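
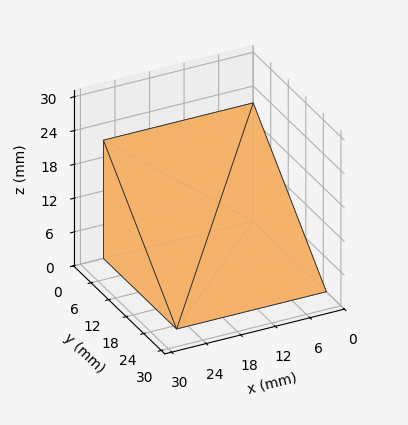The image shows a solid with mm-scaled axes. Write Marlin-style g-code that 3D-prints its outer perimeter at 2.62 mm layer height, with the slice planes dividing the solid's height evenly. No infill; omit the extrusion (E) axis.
Reading the render: the shape is a wedge (ramp): 26 × 25 mm base, rising to 21 mm along the y=0 edge and sloping linearly to z=0 at y=25 (dimensions read to the nearest mm from the axis ticks). For the g-code, the solid's height is divided into equal slices at the stated Δz and each level perimeter traced with G1 moves after a G0 lift.

; perimeter-only toolpath
G21 ; units = mm
G90 ; absolute positioning
G28 ; home
; layer 1
G0 Z2.62
G0 X0.00 Y0.00
G1 X26.00 Y0.00
G1 X26.00 Y21.88
G1 X0.00 Y21.88
G1 X0.00 Y0.00
; layer 2
G0 Z5.25
G0 X0.00 Y0.00
G1 X26.00 Y0.00
G1 X26.00 Y18.75
G1 X0.00 Y18.75
G1 X0.00 Y0.00
; layer 3
G0 Z7.88
G0 X0.00 Y0.00
G1 X26.00 Y0.00
G1 X26.00 Y15.62
G1 X0.00 Y15.62
G1 X0.00 Y0.00
; layer 4
G0 Z10.50
G0 X0.00 Y0.00
G1 X26.00 Y0.00
G1 X26.00 Y12.50
G1 X0.00 Y12.50
G1 X0.00 Y0.00
; layer 5
G0 Z13.12
G0 X0.00 Y0.00
G1 X26.00 Y0.00
G1 X26.00 Y9.38
G1 X0.00 Y9.38
G1 X0.00 Y0.00
; layer 6
G0 Z15.75
G0 X0.00 Y0.00
G1 X26.00 Y0.00
G1 X26.00 Y6.25
G1 X0.00 Y6.25
G1 X0.00 Y0.00
; layer 7
G0 Z18.38
G0 X0.00 Y0.00
G1 X26.00 Y0.00
G1 X26.00 Y3.12
G1 X0.00 Y3.12
G1 X0.00 Y0.00
M2 ; end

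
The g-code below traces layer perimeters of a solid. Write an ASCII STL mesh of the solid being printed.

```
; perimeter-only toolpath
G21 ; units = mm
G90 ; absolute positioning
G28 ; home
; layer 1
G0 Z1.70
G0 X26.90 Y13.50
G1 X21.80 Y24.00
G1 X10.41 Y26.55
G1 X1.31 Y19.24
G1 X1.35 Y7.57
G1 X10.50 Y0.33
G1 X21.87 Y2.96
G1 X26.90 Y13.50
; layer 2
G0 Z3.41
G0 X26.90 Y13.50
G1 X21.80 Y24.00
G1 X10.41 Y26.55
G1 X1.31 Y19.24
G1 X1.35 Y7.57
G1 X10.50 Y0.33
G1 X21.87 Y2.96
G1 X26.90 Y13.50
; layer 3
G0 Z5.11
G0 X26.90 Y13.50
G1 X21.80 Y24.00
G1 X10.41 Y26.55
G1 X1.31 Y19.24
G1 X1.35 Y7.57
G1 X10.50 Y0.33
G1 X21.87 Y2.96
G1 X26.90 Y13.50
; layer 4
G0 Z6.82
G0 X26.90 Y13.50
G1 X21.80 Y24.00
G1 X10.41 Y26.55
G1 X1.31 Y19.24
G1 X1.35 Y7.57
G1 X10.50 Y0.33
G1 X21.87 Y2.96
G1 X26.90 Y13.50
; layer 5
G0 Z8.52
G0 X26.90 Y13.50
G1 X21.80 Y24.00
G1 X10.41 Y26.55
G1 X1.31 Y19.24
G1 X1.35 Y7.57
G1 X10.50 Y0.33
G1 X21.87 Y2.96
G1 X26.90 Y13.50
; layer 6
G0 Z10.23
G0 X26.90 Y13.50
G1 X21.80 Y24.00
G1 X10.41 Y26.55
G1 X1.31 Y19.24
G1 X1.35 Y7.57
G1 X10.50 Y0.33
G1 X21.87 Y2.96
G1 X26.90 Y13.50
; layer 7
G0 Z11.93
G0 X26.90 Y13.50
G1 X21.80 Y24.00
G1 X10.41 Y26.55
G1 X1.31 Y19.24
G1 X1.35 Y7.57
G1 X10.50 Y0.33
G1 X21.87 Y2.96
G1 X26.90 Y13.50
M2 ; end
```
solid part
  facet normal 0.0000 0.0000 -1.0000
    outer loop
      vertex 10.41 26.55 0.00
      vertex 21.80 24.00 0.00
      vertex 26.90 13.50 0.00
    endloop
  endfacet
  facet normal 0.0000 0.0000 -1.0000
    outer loop
      vertex 1.31 19.24 0.00
      vertex 10.41 26.55 0.00
      vertex 26.90 13.50 0.00
    endloop
  endfacet
  facet normal 0.0000 0.0000 -1.0000
    outer loop
      vertex 1.35 7.57 0.00
      vertex 1.31 19.24 0.00
      vertex 26.90 13.50 0.00
    endloop
  endfacet
  facet normal 0.0000 0.0000 -1.0000
    outer loop
      vertex 10.50 0.33 0.00
      vertex 1.35 7.57 0.00
      vertex 26.90 13.50 0.00
    endloop
  endfacet
  facet normal 0.0000 0.0000 -1.0000
    outer loop
      vertex 21.87 2.96 0.00
      vertex 10.50 0.33 0.00
      vertex 26.90 13.50 0.00
    endloop
  endfacet
  facet normal 0.0000 0.0000 1.0000
    outer loop
      vertex 26.90 13.50 11.93
      vertex 21.80 24.00 11.93
      vertex 10.41 26.55 11.93
    endloop
  endfacet
  facet normal 0.0000 0.0000 1.0000
    outer loop
      vertex 26.90 13.50 11.93
      vertex 10.41 26.55 11.93
      vertex 1.31 19.24 11.93
    endloop
  endfacet
  facet normal 0.0000 0.0000 1.0000
    outer loop
      vertex 26.90 13.50 11.93
      vertex 1.31 19.24 11.93
      vertex 1.35 7.57 11.93
    endloop
  endfacet
  facet normal 0.0000 0.0000 1.0000
    outer loop
      vertex 26.90 13.50 11.93
      vertex 1.35 7.57 11.93
      vertex 10.50 0.33 11.93
    endloop
  endfacet
  facet normal 0.0000 0.0000 1.0000
    outer loop
      vertex 26.90 13.50 11.93
      vertex 10.50 0.33 11.93
      vertex 21.87 2.96 11.93
    endloop
  endfacet
  facet normal 0.8995 0.4369 0.0000
    outer loop
      vertex 26.90 13.50 0.00
      vertex 21.80 24.00 0.00
      vertex 21.80 24.00 11.93
    endloop
  endfacet
  facet normal 0.8995 0.4369 0.0000
    outer loop
      vertex 26.90 13.50 0.00
      vertex 21.80 24.00 11.93
      vertex 26.90 13.50 11.93
    endloop
  endfacet
  facet normal 0.2185 0.9758 0.0000
    outer loop
      vertex 21.80 24.00 0.00
      vertex 10.41 26.55 0.00
      vertex 10.41 26.55 11.93
    endloop
  endfacet
  facet normal 0.2185 0.9758 0.0000
    outer loop
      vertex 21.80 24.00 0.00
      vertex 10.41 26.55 11.93
      vertex 21.80 24.00 11.93
    endloop
  endfacet
  facet normal -0.6263 0.7796 0.0000
    outer loop
      vertex 10.41 26.55 0.00
      vertex 1.31 19.24 0.00
      vertex 1.31 19.24 11.93
    endloop
  endfacet
  facet normal -0.6263 0.7796 0.0000
    outer loop
      vertex 10.41 26.55 0.00
      vertex 1.31 19.24 11.93
      vertex 10.41 26.55 11.93
    endloop
  endfacet
  facet normal -1.0000 -0.0034 0.0000
    outer loop
      vertex 1.31 19.24 0.00
      vertex 1.35 7.57 0.00
      vertex 1.35 7.57 11.93
    endloop
  endfacet
  facet normal -1.0000 -0.0034 0.0000
    outer loop
      vertex 1.31 19.24 0.00
      vertex 1.35 7.57 11.93
      vertex 1.31 19.24 11.93
    endloop
  endfacet
  facet normal -0.6205 -0.7842 0.0000
    outer loop
      vertex 1.35 7.57 0.00
      vertex 10.50 0.33 0.00
      vertex 10.50 0.33 11.93
    endloop
  endfacet
  facet normal -0.6205 -0.7842 0.0000
    outer loop
      vertex 1.35 7.57 0.00
      vertex 10.50 0.33 11.93
      vertex 1.35 7.57 11.93
    endloop
  endfacet
  facet normal 0.2254 -0.9743 0.0000
    outer loop
      vertex 10.50 0.33 0.00
      vertex 21.87 2.96 0.00
      vertex 21.87 2.96 11.93
    endloop
  endfacet
  facet normal 0.2254 -0.9743 0.0000
    outer loop
      vertex 10.50 0.33 0.00
      vertex 21.87 2.96 11.93
      vertex 10.50 0.33 11.93
    endloop
  endfacet
  facet normal 0.9025 -0.4307 0.0000
    outer loop
      vertex 21.87 2.96 0.00
      vertex 26.90 13.50 0.00
      vertex 26.90 13.50 11.93
    endloop
  endfacet
  facet normal 0.9025 -0.4307 0.0000
    outer loop
      vertex 21.87 2.96 0.00
      vertex 26.90 13.50 11.93
      vertex 21.87 2.96 11.93
    endloop
  endfacet
endsolid part

The G0 Z moves step by Δz≈1.70 mm. Every layer's G1 loop is the same polygon, so the solid is a straight extrusion of it from z=0 to z≈11.9. Closing with flat bottom and top caps and triangulating gives 24 facets — a regular 7-sided prism (a cylinder approximated with 7 flat sides), circumscribed radius ≈ 13.4 mm, height ≈ 11.9 mm.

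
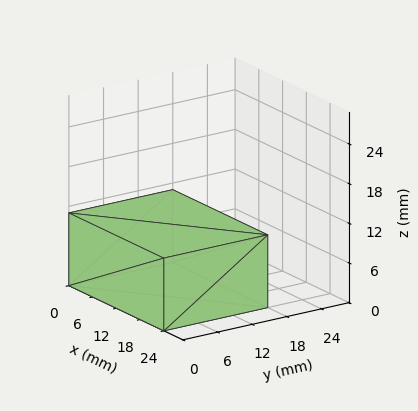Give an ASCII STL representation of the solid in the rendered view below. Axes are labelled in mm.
Reading the render: the shape is a rectangular box, roughly 24 × 18 mm footprint and 11 mm tall (dimensions read to the nearest mm from the axis ticks). For the STL, each face is triangulated and given an outward normal.

solid part
  facet normal 0.0000 0.0000 -1.0000
    outer loop
      vertex 24.00 18.00 0.00
      vertex 24.00 0.00 0.00
      vertex 0.00 0.00 0.00
    endloop
  endfacet
  facet normal 0.0000 0.0000 -1.0000
    outer loop
      vertex 0.00 18.00 0.00
      vertex 24.00 18.00 0.00
      vertex 0.00 0.00 0.00
    endloop
  endfacet
  facet normal 0.0000 0.0000 1.0000
    outer loop
      vertex 0.00 0.00 11.00
      vertex 24.00 0.00 11.00
      vertex 24.00 18.00 11.00
    endloop
  endfacet
  facet normal 0.0000 0.0000 1.0000
    outer loop
      vertex 0.00 0.00 11.00
      vertex 24.00 18.00 11.00
      vertex 0.00 18.00 11.00
    endloop
  endfacet
  facet normal 0.0000 -1.0000 0.0000
    outer loop
      vertex 0.00 0.00 0.00
      vertex 24.00 0.00 0.00
      vertex 24.00 0.00 11.00
    endloop
  endfacet
  facet normal 0.0000 -1.0000 0.0000
    outer loop
      vertex 0.00 0.00 0.00
      vertex 24.00 0.00 11.00
      vertex 0.00 0.00 11.00
    endloop
  endfacet
  facet normal 0.0000 1.0000 0.0000
    outer loop
      vertex 24.00 18.00 11.00
      vertex 24.00 18.00 0.00
      vertex 0.00 18.00 0.00
    endloop
  endfacet
  facet normal 0.0000 1.0000 0.0000
    outer loop
      vertex 0.00 18.00 11.00
      vertex 24.00 18.00 11.00
      vertex 0.00 18.00 0.00
    endloop
  endfacet
  facet normal -1.0000 0.0000 0.0000
    outer loop
      vertex 0.00 18.00 11.00
      vertex 0.00 18.00 0.00
      vertex 0.00 0.00 0.00
    endloop
  endfacet
  facet normal -1.0000 0.0000 0.0000
    outer loop
      vertex 0.00 0.00 11.00
      vertex 0.00 18.00 11.00
      vertex 0.00 0.00 0.00
    endloop
  endfacet
  facet normal 1.0000 0.0000 0.0000
    outer loop
      vertex 24.00 0.00 0.00
      vertex 24.00 18.00 0.00
      vertex 24.00 18.00 11.00
    endloop
  endfacet
  facet normal 1.0000 0.0000 0.0000
    outer loop
      vertex 24.00 0.00 0.00
      vertex 24.00 18.00 11.00
      vertex 24.00 0.00 11.00
    endloop
  endfacet
endsolid part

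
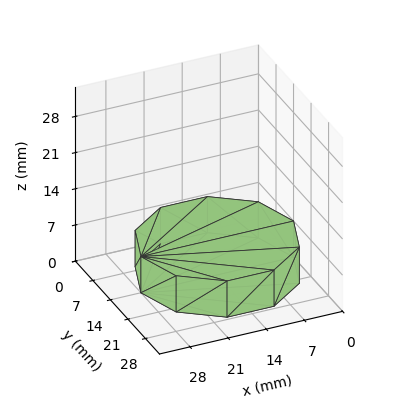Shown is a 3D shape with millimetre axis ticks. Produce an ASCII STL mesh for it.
Reading the render: the shape is a regular 10-sided prism (a cylinder approximated with 10 flat sides), circumscribed radius ≈ 14 mm, height ≈ 7 mm (dimensions read to the nearest mm from the axis ticks). For the STL, each face is triangulated and given an outward normal.

solid part
  facet normal 0.0000 0.0000 -1.0000
    outer loop
      vertex 18.3 27.3 0.0
      vertex 25.3 22.2 0.0
      vertex 28.0 14.0 0.0
    endloop
  endfacet
  facet normal 0.0000 0.0000 -1.0000
    outer loop
      vertex 9.7 27.3 0.0
      vertex 18.3 27.3 0.0
      vertex 28.0 14.0 0.0
    endloop
  endfacet
  facet normal 0.0000 0.0000 -1.0000
    outer loop
      vertex 2.7 22.2 0.0
      vertex 9.7 27.3 0.0
      vertex 28.0 14.0 0.0
    endloop
  endfacet
  facet normal 0.0000 0.0000 -1.0000
    outer loop
      vertex 0.0 14.0 0.0
      vertex 2.7 22.2 0.0
      vertex 28.0 14.0 0.0
    endloop
  endfacet
  facet normal 0.0000 0.0000 -1.0000
    outer loop
      vertex 2.7 5.8 0.0
      vertex 0.0 14.0 0.0
      vertex 28.0 14.0 0.0
    endloop
  endfacet
  facet normal 0.0000 0.0000 -1.0000
    outer loop
      vertex 9.7 0.7 0.0
      vertex 2.7 5.8 0.0
      vertex 28.0 14.0 0.0
    endloop
  endfacet
  facet normal 0.0000 0.0000 -1.0000
    outer loop
      vertex 18.3 0.7 0.0
      vertex 9.7 0.7 0.0
      vertex 28.0 14.0 0.0
    endloop
  endfacet
  facet normal 0.0000 0.0000 -1.0000
    outer loop
      vertex 25.3 5.8 0.0
      vertex 18.3 0.7 0.0
      vertex 28.0 14.0 0.0
    endloop
  endfacet
  facet normal 0.0000 0.0000 1.0000
    outer loop
      vertex 28.0 14.0 7.0
      vertex 25.3 22.2 7.0
      vertex 18.3 27.3 7.0
    endloop
  endfacet
  facet normal 0.0000 0.0000 1.0000
    outer loop
      vertex 28.0 14.0 7.0
      vertex 18.3 27.3 7.0
      vertex 9.7 27.3 7.0
    endloop
  endfacet
  facet normal 0.0000 0.0000 1.0000
    outer loop
      vertex 28.0 14.0 7.0
      vertex 9.7 27.3 7.0
      vertex 2.7 22.2 7.0
    endloop
  endfacet
  facet normal 0.0000 0.0000 1.0000
    outer loop
      vertex 28.0 14.0 7.0
      vertex 2.7 22.2 7.0
      vertex 0.0 14.0 7.0
    endloop
  endfacet
  facet normal 0.0000 0.0000 1.0000
    outer loop
      vertex 28.0 14.0 7.0
      vertex 0.0 14.0 7.0
      vertex 2.7 5.8 7.0
    endloop
  endfacet
  facet normal 0.0000 0.0000 1.0000
    outer loop
      vertex 28.0 14.0 7.0
      vertex 2.7 5.8 7.0
      vertex 9.7 0.7 7.0
    endloop
  endfacet
  facet normal 0.0000 0.0000 1.0000
    outer loop
      vertex 28.0 14.0 7.0
      vertex 9.7 0.7 7.0
      vertex 18.3 0.7 7.0
    endloop
  endfacet
  facet normal 0.0000 0.0000 1.0000
    outer loop
      vertex 28.0 14.0 7.0
      vertex 18.3 0.7 7.0
      vertex 25.3 5.8 7.0
    endloop
  endfacet
  facet normal 0.9498 0.3128 0.0000
    outer loop
      vertex 28.0 14.0 0.0
      vertex 25.3 22.2 0.0
      vertex 25.3 22.2 7.0
    endloop
  endfacet
  facet normal 0.9498 0.3128 0.0000
    outer loop
      vertex 28.0 14.0 0.0
      vertex 25.3 22.2 7.0
      vertex 28.0 14.0 7.0
    endloop
  endfacet
  facet normal 0.5889 0.8082 0.0000
    outer loop
      vertex 25.3 22.2 0.0
      vertex 18.3 27.3 0.0
      vertex 18.3 27.3 7.0
    endloop
  endfacet
  facet normal 0.5889 0.8082 0.0000
    outer loop
      vertex 25.3 22.2 0.0
      vertex 18.3 27.3 7.0
      vertex 25.3 22.2 7.0
    endloop
  endfacet
  facet normal 0.0000 1.0000 0.0000
    outer loop
      vertex 18.3 27.3 0.0
      vertex 9.7 27.3 0.0
      vertex 9.7 27.3 7.0
    endloop
  endfacet
  facet normal 0.0000 1.0000 0.0000
    outer loop
      vertex 18.3 27.3 0.0
      vertex 9.7 27.3 7.0
      vertex 18.3 27.3 7.0
    endloop
  endfacet
  facet normal -0.5889 0.8082 0.0000
    outer loop
      vertex 9.7 27.3 0.0
      vertex 2.7 22.2 0.0
      vertex 2.7 22.2 7.0
    endloop
  endfacet
  facet normal -0.5889 0.8082 0.0000
    outer loop
      vertex 9.7 27.3 0.0
      vertex 2.7 22.2 7.0
      vertex 9.7 27.3 7.0
    endloop
  endfacet
  facet normal -0.9498 0.3128 0.0000
    outer loop
      vertex 2.7 22.2 0.0
      vertex 0.0 14.0 0.0
      vertex 0.0 14.0 7.0
    endloop
  endfacet
  facet normal -0.9498 0.3128 0.0000
    outer loop
      vertex 2.7 22.2 0.0
      vertex 0.0 14.0 7.0
      vertex 2.7 22.2 7.0
    endloop
  endfacet
  facet normal -0.9498 -0.3128 0.0000
    outer loop
      vertex 0.0 14.0 0.0
      vertex 2.7 5.8 0.0
      vertex 2.7 5.8 7.0
    endloop
  endfacet
  facet normal -0.9498 -0.3128 0.0000
    outer loop
      vertex 0.0 14.0 0.0
      vertex 2.7 5.8 7.0
      vertex 0.0 14.0 7.0
    endloop
  endfacet
  facet normal -0.5889 -0.8082 0.0000
    outer loop
      vertex 2.7 5.8 0.0
      vertex 9.7 0.7 0.0
      vertex 9.7 0.7 7.0
    endloop
  endfacet
  facet normal -0.5889 -0.8082 0.0000
    outer loop
      vertex 2.7 5.8 0.0
      vertex 9.7 0.7 7.0
      vertex 2.7 5.8 7.0
    endloop
  endfacet
  facet normal 0.0000 -1.0000 0.0000
    outer loop
      vertex 9.7 0.7 0.0
      vertex 18.3 0.7 0.0
      vertex 18.3 0.7 7.0
    endloop
  endfacet
  facet normal 0.0000 -1.0000 0.0000
    outer loop
      vertex 9.7 0.7 0.0
      vertex 18.3 0.7 7.0
      vertex 9.7 0.7 7.0
    endloop
  endfacet
  facet normal 0.5889 -0.8082 0.0000
    outer loop
      vertex 18.3 0.7 0.0
      vertex 25.3 5.8 0.0
      vertex 25.3 5.8 7.0
    endloop
  endfacet
  facet normal 0.5889 -0.8082 0.0000
    outer loop
      vertex 18.3 0.7 0.0
      vertex 25.3 5.8 7.0
      vertex 18.3 0.7 7.0
    endloop
  endfacet
  facet normal 0.9498 -0.3128 0.0000
    outer loop
      vertex 25.3 5.8 0.0
      vertex 28.0 14.0 0.0
      vertex 28.0 14.0 7.0
    endloop
  endfacet
  facet normal 0.9498 -0.3128 0.0000
    outer loop
      vertex 25.3 5.8 0.0
      vertex 28.0 14.0 7.0
      vertex 25.3 5.8 7.0
    endloop
  endfacet
endsolid part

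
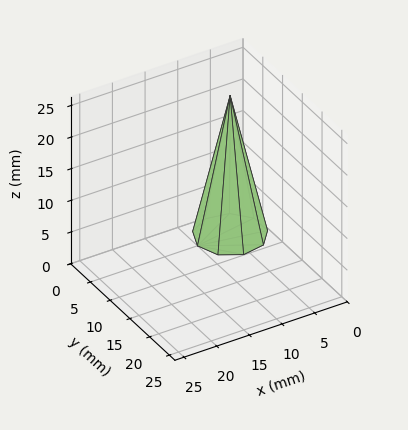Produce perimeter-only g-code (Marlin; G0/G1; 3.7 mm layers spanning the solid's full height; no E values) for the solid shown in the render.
Reading the render: the shape is a regular 9-sided pyramid, base circumscribed radius ≈ 5 mm, apex at z ≈ 22 mm (dimensions read to the nearest mm from the axis ticks). For the g-code, the solid's height is divided into equal slices at the stated Δz and each level perimeter traced with G1 moves after a G0 lift.

; perimeter-only toolpath
G21 ; units = mm
G90 ; absolute positioning
G28 ; home
; layer 1
G0 Z3.7
G0 X9.2 Y5.0
G1 X8.2 Y7.7
G1 X5.8 Y9.1
G1 X2.9 Y8.6
G1 X1.1 Y6.4
G1 X1.1 Y3.6
G1 X2.9 Y1.4
G1 X5.8 Y0.9
G1 X8.2 Y2.3
G1 X9.2 Y5.0
; layer 2
G0 Z7.3
G0 X8.3 Y5.0
G1 X7.5 Y7.1
G1 X5.6 Y8.3
G1 X3.3 Y7.9
G1 X1.9 Y6.1
G1 X1.9 Y3.9
G1 X3.3 Y2.1
G1 X5.6 Y1.7
G1 X7.5 Y2.9
G1 X8.3 Y5.0
; layer 3
G0 Z11.0
G0 X7.5 Y5.0
G1 X6.9 Y6.6
G1 X5.5 Y7.5
G1 X3.8 Y7.2
G1 X2.6 Y5.8
G1 X2.6 Y4.2
G1 X3.8 Y2.9
G1 X5.5 Y2.5
G1 X6.9 Y3.4
G1 X7.5 Y5.0
; layer 4
G0 Z14.7
G0 X6.7 Y5.0
G1 X6.3 Y6.1
G1 X5.3 Y6.6
G1 X4.2 Y6.4
G1 X3.4 Y5.6
G1 X3.4 Y4.4
G1 X4.2 Y3.6
G1 X5.3 Y3.4
G1 X6.3 Y3.9
G1 X6.7 Y5.0
; layer 5
G0 Z18.3
G0 X5.8 Y5.0
G1 X5.6 Y5.5
G1 X5.2 Y5.8
G1 X4.6 Y5.7
G1 X4.2 Y5.3
G1 X4.2 Y4.7
G1 X4.6 Y4.3
G1 X5.2 Y4.2
G1 X5.6 Y4.5
G1 X5.8 Y5.0
M2 ; end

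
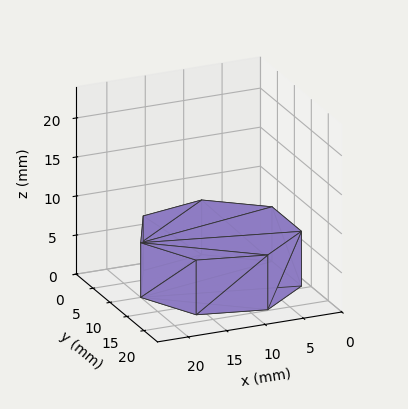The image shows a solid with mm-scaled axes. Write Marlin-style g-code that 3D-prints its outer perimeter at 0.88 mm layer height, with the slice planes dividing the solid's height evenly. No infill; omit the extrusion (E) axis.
Reading the render: the shape is a regular 7-sided prism (a cylinder approximated with 7 flat sides), circumscribed radius ≈ 10 mm, height ≈ 7 mm (dimensions read to the nearest mm from the axis ticks). For the g-code, the solid's height is divided into equal slices at the stated Δz and each level perimeter traced with G1 moves after a G0 lift.

; perimeter-only toolpath
G21 ; units = mm
G90 ; absolute positioning
G28 ; home
; layer 1
G0 Z0.88
G0 X20.00 Y10.00
G1 X16.23 Y17.82
G1 X7.77 Y19.75
G1 X0.99 Y14.34
G1 X0.99 Y5.66
G1 X7.77 Y0.25
G1 X16.23 Y2.18
G1 X20.00 Y10.00
; layer 2
G0 Z1.75
G0 X20.00 Y10.00
G1 X16.23 Y17.82
G1 X7.77 Y19.75
G1 X0.99 Y14.34
G1 X0.99 Y5.66
G1 X7.77 Y0.25
G1 X16.23 Y2.18
G1 X20.00 Y10.00
; layer 3
G0 Z2.62
G0 X20.00 Y10.00
G1 X16.23 Y17.82
G1 X7.77 Y19.75
G1 X0.99 Y14.34
G1 X0.99 Y5.66
G1 X7.77 Y0.25
G1 X16.23 Y2.18
G1 X20.00 Y10.00
; layer 4
G0 Z3.50
G0 X20.00 Y10.00
G1 X16.23 Y17.82
G1 X7.77 Y19.75
G1 X0.99 Y14.34
G1 X0.99 Y5.66
G1 X7.77 Y0.25
G1 X16.23 Y2.18
G1 X20.00 Y10.00
; layer 5
G0 Z4.38
G0 X20.00 Y10.00
G1 X16.23 Y17.82
G1 X7.77 Y19.75
G1 X0.99 Y14.34
G1 X0.99 Y5.66
G1 X7.77 Y0.25
G1 X16.23 Y2.18
G1 X20.00 Y10.00
; layer 6
G0 Z5.25
G0 X20.00 Y10.00
G1 X16.23 Y17.82
G1 X7.77 Y19.75
G1 X0.99 Y14.34
G1 X0.99 Y5.66
G1 X7.77 Y0.25
G1 X16.23 Y2.18
G1 X20.00 Y10.00
; layer 7
G0 Z6.12
G0 X20.00 Y10.00
G1 X16.23 Y17.82
G1 X7.77 Y19.75
G1 X0.99 Y14.34
G1 X0.99 Y5.66
G1 X7.77 Y0.25
G1 X16.23 Y2.18
G1 X20.00 Y10.00
; layer 8
G0 Z7.00
G0 X20.00 Y10.00
G1 X16.23 Y17.82
G1 X7.77 Y19.75
G1 X0.99 Y14.34
G1 X0.99 Y5.66
G1 X7.77 Y0.25
G1 X16.23 Y2.18
G1 X20.00 Y10.00
M2 ; end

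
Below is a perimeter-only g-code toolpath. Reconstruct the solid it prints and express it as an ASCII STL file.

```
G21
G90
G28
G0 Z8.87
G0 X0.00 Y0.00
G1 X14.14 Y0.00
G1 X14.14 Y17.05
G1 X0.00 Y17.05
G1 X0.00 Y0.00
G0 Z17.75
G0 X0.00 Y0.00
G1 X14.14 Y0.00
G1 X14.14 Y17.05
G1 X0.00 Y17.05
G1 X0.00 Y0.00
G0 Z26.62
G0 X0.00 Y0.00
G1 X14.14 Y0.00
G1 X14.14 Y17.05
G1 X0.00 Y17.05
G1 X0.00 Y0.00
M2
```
solid part
  facet normal 0.0000 0.0000 -1.0000
    outer loop
      vertex 14.14 17.05 0.00
      vertex 14.14 0.00 0.00
      vertex 0.00 0.00 0.00
    endloop
  endfacet
  facet normal 0.0000 0.0000 -1.0000
    outer loop
      vertex 0.00 17.05 0.00
      vertex 14.14 17.05 0.00
      vertex 0.00 0.00 0.00
    endloop
  endfacet
  facet normal 0.0000 0.0000 1.0000
    outer loop
      vertex 0.00 0.00 26.62
      vertex 14.14 0.00 26.62
      vertex 14.14 17.05 26.62
    endloop
  endfacet
  facet normal 0.0000 0.0000 1.0000
    outer loop
      vertex 0.00 0.00 26.62
      vertex 14.14 17.05 26.62
      vertex 0.00 17.05 26.62
    endloop
  endfacet
  facet normal 0.0000 -1.0000 0.0000
    outer loop
      vertex 0.00 0.00 0.00
      vertex 14.14 0.00 0.00
      vertex 14.14 0.00 26.62
    endloop
  endfacet
  facet normal 0.0000 -1.0000 0.0000
    outer loop
      vertex 0.00 0.00 0.00
      vertex 14.14 0.00 26.62
      vertex 0.00 0.00 26.62
    endloop
  endfacet
  facet normal 0.0000 1.0000 0.0000
    outer loop
      vertex 14.14 17.05 26.62
      vertex 14.14 17.05 0.00
      vertex 0.00 17.05 0.00
    endloop
  endfacet
  facet normal 0.0000 1.0000 0.0000
    outer loop
      vertex 0.00 17.05 26.62
      vertex 14.14 17.05 26.62
      vertex 0.00 17.05 0.00
    endloop
  endfacet
  facet normal -1.0000 0.0000 0.0000
    outer loop
      vertex 0.00 17.05 26.62
      vertex 0.00 17.05 0.00
      vertex 0.00 0.00 0.00
    endloop
  endfacet
  facet normal -1.0000 0.0000 0.0000
    outer loop
      vertex 0.00 0.00 26.62
      vertex 0.00 17.05 26.62
      vertex 0.00 0.00 0.00
    endloop
  endfacet
  facet normal 1.0000 0.0000 0.0000
    outer loop
      vertex 14.14 0.00 0.00
      vertex 14.14 17.05 0.00
      vertex 14.14 17.05 26.62
    endloop
  endfacet
  facet normal 1.0000 0.0000 0.0000
    outer loop
      vertex 14.14 0.00 0.00
      vertex 14.14 17.05 26.62
      vertex 14.14 0.00 26.62
    endloop
  endfacet
endsolid part

The G0 Z moves step by Δz≈8.87 mm. Every layer's G1 loop is the same polygon, so the solid is a straight extrusion of it from z=0 to z≈26.6. Closing with flat bottom and top caps and triangulating gives 12 facets — a rectangular box, roughly 14.1 × 17.1 mm footprint and 26.6 mm tall.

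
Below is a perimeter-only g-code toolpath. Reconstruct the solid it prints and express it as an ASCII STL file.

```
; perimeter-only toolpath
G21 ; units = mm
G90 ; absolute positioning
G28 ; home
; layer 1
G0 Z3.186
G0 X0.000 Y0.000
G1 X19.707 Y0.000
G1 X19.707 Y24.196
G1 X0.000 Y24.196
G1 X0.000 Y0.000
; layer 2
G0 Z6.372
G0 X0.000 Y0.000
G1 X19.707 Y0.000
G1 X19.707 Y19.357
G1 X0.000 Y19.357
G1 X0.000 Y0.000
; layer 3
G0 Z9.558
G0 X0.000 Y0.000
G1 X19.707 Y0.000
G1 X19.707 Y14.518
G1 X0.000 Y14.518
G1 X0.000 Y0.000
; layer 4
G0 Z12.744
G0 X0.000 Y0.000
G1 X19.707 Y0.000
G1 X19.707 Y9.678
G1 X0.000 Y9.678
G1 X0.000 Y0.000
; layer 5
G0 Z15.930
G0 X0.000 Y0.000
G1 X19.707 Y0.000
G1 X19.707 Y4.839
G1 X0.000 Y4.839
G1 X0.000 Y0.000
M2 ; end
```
solid part
  facet normal 0.0000 0.0000 -1.0000
    outer loop
      vertex 19.707 29.035 0.000
      vertex 19.707 0.000 0.000
      vertex 0.000 0.000 0.000
    endloop
  endfacet
  facet normal 0.0000 0.0000 -1.0000
    outer loop
      vertex 0.000 29.035 0.000
      vertex 19.707 29.035 0.000
      vertex 0.000 0.000 0.000
    endloop
  endfacet
  facet normal 0.0000 -1.0000 0.0000
    outer loop
      vertex 0.000 0.000 0.000
      vertex 19.707 0.000 0.000
      vertex 19.707 0.000 19.116
    endloop
  endfacet
  facet normal 0.0000 -1.0000 0.0000
    outer loop
      vertex 0.000 0.000 0.000
      vertex 19.707 0.000 19.116
      vertex 0.000 0.000 19.116
    endloop
  endfacet
  facet normal 0.0000 0.5499 0.8352
    outer loop
      vertex 0.000 0.000 19.116
      vertex 19.707 0.000 19.116
      vertex 19.707 29.035 0.000
    endloop
  endfacet
  facet normal 0.0000 0.5499 0.8352
    outer loop
      vertex 0.000 0.000 19.116
      vertex 19.707 29.035 0.000
      vertex 0.000 29.035 0.000
    endloop
  endfacet
  facet normal -1.0000 0.0000 0.0000
    outer loop
      vertex 0.000 0.000 19.116
      vertex 0.000 29.035 0.000
      vertex 0.000 0.000 0.000
    endloop
  endfacet
  facet normal 1.0000 0.0000 0.0000
    outer loop
      vertex 19.707 0.000 0.000
      vertex 19.707 29.035 0.000
      vertex 19.707 0.000 19.116
    endloop
  endfacet
endsolid part

The G0 Z moves step by Δz≈3.186 mm. The G1 loops shrink linearly with z, so the solid tapers from its base footprint up to z≈19.1. Closing with a flat bottom cap and the tapered top and triangulating gives 8 facets — a wedge (ramp): 19.7 × 29 mm base, rising to 19.1 mm along the y=0 edge and sloping linearly to z=0 at y=29.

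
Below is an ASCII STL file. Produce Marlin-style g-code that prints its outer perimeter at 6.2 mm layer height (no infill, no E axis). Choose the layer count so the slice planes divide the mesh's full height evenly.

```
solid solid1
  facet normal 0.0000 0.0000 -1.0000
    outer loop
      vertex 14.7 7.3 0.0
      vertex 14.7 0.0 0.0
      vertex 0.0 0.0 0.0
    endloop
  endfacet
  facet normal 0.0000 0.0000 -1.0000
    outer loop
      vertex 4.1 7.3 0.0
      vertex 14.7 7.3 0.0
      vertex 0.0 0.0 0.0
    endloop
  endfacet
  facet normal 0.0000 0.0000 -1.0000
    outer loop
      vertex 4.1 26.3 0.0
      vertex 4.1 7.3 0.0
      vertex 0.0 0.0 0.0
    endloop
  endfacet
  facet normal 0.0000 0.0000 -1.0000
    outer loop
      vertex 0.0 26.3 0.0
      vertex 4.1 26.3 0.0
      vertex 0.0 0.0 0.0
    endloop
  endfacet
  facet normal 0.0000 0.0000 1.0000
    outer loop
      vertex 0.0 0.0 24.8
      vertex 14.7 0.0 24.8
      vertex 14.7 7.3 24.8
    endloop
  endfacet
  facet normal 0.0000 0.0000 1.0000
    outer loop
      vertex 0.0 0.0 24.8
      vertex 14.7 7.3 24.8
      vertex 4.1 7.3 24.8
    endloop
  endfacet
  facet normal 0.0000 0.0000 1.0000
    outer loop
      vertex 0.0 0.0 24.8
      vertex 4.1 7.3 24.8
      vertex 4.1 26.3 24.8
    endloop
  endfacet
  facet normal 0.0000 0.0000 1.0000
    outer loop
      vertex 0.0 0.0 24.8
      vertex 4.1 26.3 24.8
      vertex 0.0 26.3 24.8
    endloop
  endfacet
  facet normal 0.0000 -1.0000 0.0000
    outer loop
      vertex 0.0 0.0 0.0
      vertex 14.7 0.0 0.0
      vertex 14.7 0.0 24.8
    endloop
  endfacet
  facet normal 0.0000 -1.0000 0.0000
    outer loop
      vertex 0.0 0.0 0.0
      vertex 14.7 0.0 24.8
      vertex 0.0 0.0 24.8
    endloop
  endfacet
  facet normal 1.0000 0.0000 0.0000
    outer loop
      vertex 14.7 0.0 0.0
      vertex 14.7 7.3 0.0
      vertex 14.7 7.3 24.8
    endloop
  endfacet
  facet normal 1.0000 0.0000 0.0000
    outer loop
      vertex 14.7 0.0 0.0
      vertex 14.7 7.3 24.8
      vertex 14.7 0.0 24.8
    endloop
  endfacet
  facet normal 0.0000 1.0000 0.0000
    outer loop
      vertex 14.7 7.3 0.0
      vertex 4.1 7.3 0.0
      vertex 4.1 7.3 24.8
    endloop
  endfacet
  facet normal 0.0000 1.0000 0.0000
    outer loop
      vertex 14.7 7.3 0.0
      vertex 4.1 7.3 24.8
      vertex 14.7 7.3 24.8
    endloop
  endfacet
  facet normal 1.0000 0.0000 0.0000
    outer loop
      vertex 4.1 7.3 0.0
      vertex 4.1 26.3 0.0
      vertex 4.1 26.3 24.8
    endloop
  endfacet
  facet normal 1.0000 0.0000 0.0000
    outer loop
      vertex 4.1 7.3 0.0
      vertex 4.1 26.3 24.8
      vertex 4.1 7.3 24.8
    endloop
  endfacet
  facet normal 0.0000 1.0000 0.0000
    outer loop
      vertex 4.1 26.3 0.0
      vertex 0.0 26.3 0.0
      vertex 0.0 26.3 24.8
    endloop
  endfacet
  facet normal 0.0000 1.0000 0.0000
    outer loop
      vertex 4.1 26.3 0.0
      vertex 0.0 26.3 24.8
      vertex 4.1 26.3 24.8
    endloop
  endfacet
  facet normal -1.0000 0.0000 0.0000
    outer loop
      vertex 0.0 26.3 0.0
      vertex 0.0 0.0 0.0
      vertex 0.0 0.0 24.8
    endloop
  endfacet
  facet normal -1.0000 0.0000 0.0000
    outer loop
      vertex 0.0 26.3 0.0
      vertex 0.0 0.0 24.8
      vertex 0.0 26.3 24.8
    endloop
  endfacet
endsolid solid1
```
; perimeter-only toolpath
G21 ; units = mm
G90 ; absolute positioning
G28 ; home
; layer 1
G0 Z6.2
G0 X0.0 Y0.0
G1 X14.7 Y0.0
G1 X14.7 Y7.3
G1 X4.1 Y7.3
G1 X4.1 Y26.3
G1 X0.0 Y26.3
G1 X0.0 Y0.0
; layer 2
G0 Z12.4
G0 X0.0 Y0.0
G1 X14.7 Y0.0
G1 X14.7 Y7.3
G1 X4.1 Y7.3
G1 X4.1 Y26.3
G1 X0.0 Y26.3
G1 X0.0 Y0.0
; layer 3
G0 Z18.6
G0 X0.0 Y0.0
G1 X14.7 Y0.0
G1 X14.7 Y7.3
G1 X4.1 Y7.3
G1 X4.1 Y26.3
G1 X0.0 Y26.3
G1 X0.0 Y0.0
; layer 4
G0 Z24.8
G0 X0.0 Y0.0
G1 X14.7 Y0.0
G1 X14.7 Y7.3
G1 X4.1 Y7.3
G1 X4.1 Y26.3
G1 X0.0 Y26.3
G1 X0.0 Y0.0
M2 ; end

The solid is an L-shaped prism: outer 14.7 × 26.3 mm, arm thicknesses ≈ 7.3 mm (horizontal) and 4.1 mm (vertical), extruded 24.8 mm in z. Slicing at Δz = 6.2 mm — 4 equal slices spanning the solid's height, so layer i sits at z = i·h/4 — gives 4 non-empty perimeters. Each is a 6-segment closed polygon; G0 lifts to the layer z and rapids to the start vertex, then G1 traces the edges.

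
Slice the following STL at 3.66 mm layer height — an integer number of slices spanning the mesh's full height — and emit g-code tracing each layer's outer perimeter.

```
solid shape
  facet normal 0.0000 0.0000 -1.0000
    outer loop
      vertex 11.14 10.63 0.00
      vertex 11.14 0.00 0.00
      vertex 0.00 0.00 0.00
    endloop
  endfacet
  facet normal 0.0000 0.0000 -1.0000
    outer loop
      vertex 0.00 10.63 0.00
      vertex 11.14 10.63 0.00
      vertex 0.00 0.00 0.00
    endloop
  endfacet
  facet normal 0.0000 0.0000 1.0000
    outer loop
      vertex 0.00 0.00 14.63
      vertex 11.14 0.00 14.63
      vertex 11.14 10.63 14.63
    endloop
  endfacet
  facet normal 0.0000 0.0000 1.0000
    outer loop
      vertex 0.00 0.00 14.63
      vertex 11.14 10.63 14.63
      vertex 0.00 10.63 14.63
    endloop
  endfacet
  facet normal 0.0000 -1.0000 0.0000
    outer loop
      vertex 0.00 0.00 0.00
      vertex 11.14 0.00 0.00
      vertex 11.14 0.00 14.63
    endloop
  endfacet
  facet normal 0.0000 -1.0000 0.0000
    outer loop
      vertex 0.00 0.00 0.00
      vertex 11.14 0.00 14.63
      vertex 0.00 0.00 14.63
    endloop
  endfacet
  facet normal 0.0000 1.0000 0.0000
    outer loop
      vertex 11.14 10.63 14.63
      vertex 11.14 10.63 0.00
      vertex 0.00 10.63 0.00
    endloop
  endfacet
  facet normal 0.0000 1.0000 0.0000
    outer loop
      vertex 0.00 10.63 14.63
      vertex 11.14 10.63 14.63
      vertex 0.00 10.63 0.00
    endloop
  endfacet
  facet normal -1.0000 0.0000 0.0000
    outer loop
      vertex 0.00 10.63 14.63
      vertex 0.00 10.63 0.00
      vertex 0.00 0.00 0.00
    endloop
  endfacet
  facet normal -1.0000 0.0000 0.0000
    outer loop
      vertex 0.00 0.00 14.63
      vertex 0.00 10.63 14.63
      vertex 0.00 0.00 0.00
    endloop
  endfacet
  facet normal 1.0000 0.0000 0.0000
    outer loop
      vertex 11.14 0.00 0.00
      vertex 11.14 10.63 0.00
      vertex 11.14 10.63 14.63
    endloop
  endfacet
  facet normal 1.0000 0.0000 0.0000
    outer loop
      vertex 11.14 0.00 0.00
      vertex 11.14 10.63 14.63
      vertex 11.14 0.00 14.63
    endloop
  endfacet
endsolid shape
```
; perimeter-only toolpath
G21 ; units = mm
G90 ; absolute positioning
G28 ; home
; layer 1
G0 Z3.66
G0 X0.00 Y0.00
G1 X11.14 Y0.00
G1 X11.14 Y10.63
G1 X0.00 Y10.63
G1 X0.00 Y0.00
; layer 2
G0 Z7.32
G0 X0.00 Y0.00
G1 X11.14 Y0.00
G1 X11.14 Y10.63
G1 X0.00 Y10.63
G1 X0.00 Y0.00
; layer 3
G0 Z10.97
G0 X0.00 Y0.00
G1 X11.14 Y0.00
G1 X11.14 Y10.63
G1 X0.00 Y10.63
G1 X0.00 Y0.00
; layer 4
G0 Z14.63
G0 X0.00 Y0.00
G1 X11.14 Y0.00
G1 X11.14 Y10.63
G1 X0.00 Y10.63
G1 X0.00 Y0.00
M2 ; end

The solid is a rectangular box, roughly 11.1 × 10.6 mm footprint and 14.6 mm tall. Slicing at Δz = 3.66 mm — 4 equal slices spanning the solid's height, so layer i sits at z = i·h/4 — gives 4 non-empty perimeters. Each is a 4-segment closed polygon; G0 lifts to the layer z and rapids to the start vertex, then G1 traces the edges.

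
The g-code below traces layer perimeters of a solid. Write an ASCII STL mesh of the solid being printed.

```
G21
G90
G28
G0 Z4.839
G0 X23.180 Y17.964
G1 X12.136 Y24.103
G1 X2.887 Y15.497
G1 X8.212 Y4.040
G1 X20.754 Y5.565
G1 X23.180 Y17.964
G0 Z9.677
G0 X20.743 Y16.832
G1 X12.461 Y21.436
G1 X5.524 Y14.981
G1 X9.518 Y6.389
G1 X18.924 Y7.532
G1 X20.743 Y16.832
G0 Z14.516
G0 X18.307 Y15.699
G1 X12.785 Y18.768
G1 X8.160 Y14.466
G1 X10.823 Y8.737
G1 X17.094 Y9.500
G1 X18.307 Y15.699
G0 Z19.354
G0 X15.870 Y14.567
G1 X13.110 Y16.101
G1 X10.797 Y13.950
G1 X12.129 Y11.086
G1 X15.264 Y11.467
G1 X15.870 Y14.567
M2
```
solid part
  facet normal 0.0000 0.0000 -1.0000
    outer loop
      vertex 0.250 16.013 0.000
      vertex 11.812 26.770 0.000
      vertex 25.616 19.097 0.000
    endloop
  endfacet
  facet normal 0.0000 0.0000 -1.0000
    outer loop
      vertex 6.907 1.692 0.000
      vertex 0.250 16.013 0.000
      vertex 25.616 19.097 0.000
    endloop
  endfacet
  facet normal 0.0000 0.0000 -1.0000
    outer loop
      vertex 22.584 3.598 0.000
      vertex 6.907 1.692 0.000
      vertex 25.616 19.097 0.000
    endloop
  endfacet
  facet normal 0.4432 0.7973 0.4098
    outer loop
      vertex 25.616 19.097 0.000
      vertex 11.812 26.770 0.000
      vertex 13.434 13.434 24.193
    endloop
  endfacet
  facet normal -0.6213 0.6678 0.4098
    outer loop
      vertex 11.812 26.770 0.000
      vertex 0.250 16.013 0.000
      vertex 13.434 13.434 24.193
    endloop
  endfacet
  facet normal -0.8272 -0.3845 0.4098
    outer loop
      vertex 0.250 16.013 0.000
      vertex 6.907 1.692 0.000
      vertex 13.434 13.434 24.193
    endloop
  endfacet
  facet normal 0.1101 -0.9055 0.4098
    outer loop
      vertex 6.907 1.692 0.000
      vertex 22.584 3.598 0.000
      vertex 13.434 13.434 24.193
    endloop
  endfacet
  facet normal 0.8952 -0.1751 0.4098
    outer loop
      vertex 22.584 3.598 0.000
      vertex 25.616 19.097 0.000
      vertex 13.434 13.434 24.193
    endloop
  endfacet
endsolid part

The G0 Z moves step by Δz≈4.839 mm. The G1 loops shrink linearly with z, so the solid tapers from its base footprint up to z≈24.2. Closing with a flat bottom cap and the tapered top and triangulating gives 8 facets — a regular 5-sided pyramid, base circumscribed radius ≈ 13.4 mm, apex at z ≈ 24.2 mm.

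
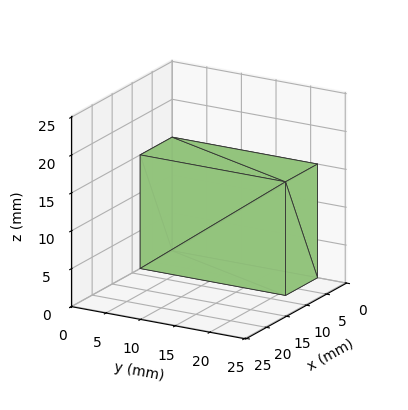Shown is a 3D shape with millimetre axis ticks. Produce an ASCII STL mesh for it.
Reading the render: the shape is a rectangular box, roughly 8 × 21 mm footprint and 15 mm tall (dimensions read to the nearest mm from the axis ticks). For the STL, each face is triangulated and given an outward normal.

solid part
  facet normal 0.0000 0.0000 -1.0000
    outer loop
      vertex 8.000 21.000 0.000
      vertex 8.000 0.000 0.000
      vertex 0.000 0.000 0.000
    endloop
  endfacet
  facet normal 0.0000 0.0000 -1.0000
    outer loop
      vertex 0.000 21.000 0.000
      vertex 8.000 21.000 0.000
      vertex 0.000 0.000 0.000
    endloop
  endfacet
  facet normal 0.0000 0.0000 1.0000
    outer loop
      vertex 0.000 0.000 15.000
      vertex 8.000 0.000 15.000
      vertex 8.000 21.000 15.000
    endloop
  endfacet
  facet normal 0.0000 0.0000 1.0000
    outer loop
      vertex 0.000 0.000 15.000
      vertex 8.000 21.000 15.000
      vertex 0.000 21.000 15.000
    endloop
  endfacet
  facet normal 0.0000 -1.0000 0.0000
    outer loop
      vertex 0.000 0.000 0.000
      vertex 8.000 0.000 0.000
      vertex 8.000 0.000 15.000
    endloop
  endfacet
  facet normal 0.0000 -1.0000 0.0000
    outer loop
      vertex 0.000 0.000 0.000
      vertex 8.000 0.000 15.000
      vertex 0.000 0.000 15.000
    endloop
  endfacet
  facet normal 0.0000 1.0000 0.0000
    outer loop
      vertex 8.000 21.000 15.000
      vertex 8.000 21.000 0.000
      vertex 0.000 21.000 0.000
    endloop
  endfacet
  facet normal 0.0000 1.0000 0.0000
    outer loop
      vertex 0.000 21.000 15.000
      vertex 8.000 21.000 15.000
      vertex 0.000 21.000 0.000
    endloop
  endfacet
  facet normal -1.0000 0.0000 0.0000
    outer loop
      vertex 0.000 21.000 15.000
      vertex 0.000 21.000 0.000
      vertex 0.000 0.000 0.000
    endloop
  endfacet
  facet normal -1.0000 0.0000 0.0000
    outer loop
      vertex 0.000 0.000 15.000
      vertex 0.000 21.000 15.000
      vertex 0.000 0.000 0.000
    endloop
  endfacet
  facet normal 1.0000 0.0000 0.0000
    outer loop
      vertex 8.000 0.000 0.000
      vertex 8.000 21.000 0.000
      vertex 8.000 21.000 15.000
    endloop
  endfacet
  facet normal 1.0000 0.0000 0.0000
    outer loop
      vertex 8.000 0.000 0.000
      vertex 8.000 21.000 15.000
      vertex 8.000 0.000 15.000
    endloop
  endfacet
endsolid part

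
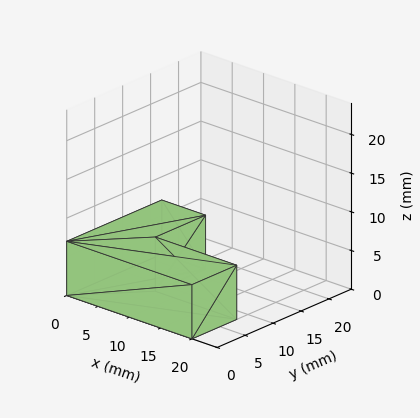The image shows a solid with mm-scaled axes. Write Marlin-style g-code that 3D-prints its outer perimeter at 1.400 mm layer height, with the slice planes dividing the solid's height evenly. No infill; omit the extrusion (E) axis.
Reading the render: the shape is an L-shaped prism: outer 20 × 17 mm, arm thicknesses ≈ 8 mm (horizontal) and 7 mm (vertical), extruded 7 mm in z (dimensions read to the nearest mm from the axis ticks). For the g-code, the solid's height is divided into equal slices at the stated Δz and each level perimeter traced with G1 moves after a G0 lift.

; perimeter-only toolpath
G21 ; units = mm
G90 ; absolute positioning
G28 ; home
; layer 1
G0 Z1.400
G0 X0.000 Y0.000
G1 X20.000 Y0.000
G1 X20.000 Y8.000
G1 X7.000 Y8.000
G1 X7.000 Y17.000
G1 X0.000 Y17.000
G1 X0.000 Y0.000
; layer 2
G0 Z2.800
G0 X0.000 Y0.000
G1 X20.000 Y0.000
G1 X20.000 Y8.000
G1 X7.000 Y8.000
G1 X7.000 Y17.000
G1 X0.000 Y17.000
G1 X0.000 Y0.000
; layer 3
G0 Z4.200
G0 X0.000 Y0.000
G1 X20.000 Y0.000
G1 X20.000 Y8.000
G1 X7.000 Y8.000
G1 X7.000 Y17.000
G1 X0.000 Y17.000
G1 X0.000 Y0.000
; layer 4
G0 Z5.600
G0 X0.000 Y0.000
G1 X20.000 Y0.000
G1 X20.000 Y8.000
G1 X7.000 Y8.000
G1 X7.000 Y17.000
G1 X0.000 Y17.000
G1 X0.000 Y0.000
; layer 5
G0 Z7.000
G0 X0.000 Y0.000
G1 X20.000 Y0.000
G1 X20.000 Y8.000
G1 X7.000 Y8.000
G1 X7.000 Y17.000
G1 X0.000 Y17.000
G1 X0.000 Y0.000
M2 ; end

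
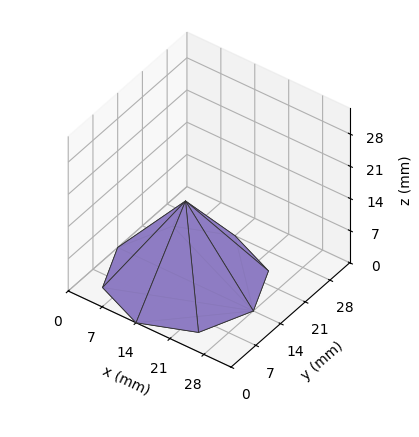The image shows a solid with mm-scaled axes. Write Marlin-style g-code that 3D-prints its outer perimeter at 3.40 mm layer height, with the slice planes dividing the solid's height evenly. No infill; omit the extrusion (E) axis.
Reading the render: the shape is a regular 8-sided pyramid, base circumscribed radius ≈ 14 mm, apex at z ≈ 17 mm (dimensions read to the nearest mm from the axis ticks). For the g-code, the solid's height is divided into equal slices at the stated Δz and each level perimeter traced with G1 moves after a G0 lift.

; perimeter-only toolpath
G21 ; units = mm
G90 ; absolute positioning
G28 ; home
; layer 1
G0 Z3.40
G0 X25.20 Y14.00
G1 X21.92 Y21.92
G1 X14.00 Y25.20
G1 X6.08 Y21.92
G1 X2.80 Y14.00
G1 X6.08 Y6.08
G1 X14.00 Y2.80
G1 X21.92 Y6.08
G1 X25.20 Y14.00
; layer 2
G0 Z6.80
G0 X22.40 Y14.00
G1 X19.94 Y19.94
G1 X14.00 Y22.40
G1 X8.06 Y19.94
G1 X5.60 Y14.00
G1 X8.06 Y8.06
G1 X14.00 Y5.60
G1 X19.94 Y8.06
G1 X22.40 Y14.00
; layer 3
G0 Z10.20
G0 X19.60 Y14.00
G1 X17.96 Y17.96
G1 X14.00 Y19.60
G1 X10.04 Y17.96
G1 X8.40 Y14.00
G1 X10.04 Y10.04
G1 X14.00 Y8.40
G1 X17.96 Y10.04
G1 X19.60 Y14.00
; layer 4
G0 Z13.60
G0 X16.80 Y14.00
G1 X15.98 Y15.98
G1 X14.00 Y16.80
G1 X12.02 Y15.98
G1 X11.20 Y14.00
G1 X12.02 Y12.02
G1 X14.00 Y11.20
G1 X15.98 Y12.02
G1 X16.80 Y14.00
M2 ; end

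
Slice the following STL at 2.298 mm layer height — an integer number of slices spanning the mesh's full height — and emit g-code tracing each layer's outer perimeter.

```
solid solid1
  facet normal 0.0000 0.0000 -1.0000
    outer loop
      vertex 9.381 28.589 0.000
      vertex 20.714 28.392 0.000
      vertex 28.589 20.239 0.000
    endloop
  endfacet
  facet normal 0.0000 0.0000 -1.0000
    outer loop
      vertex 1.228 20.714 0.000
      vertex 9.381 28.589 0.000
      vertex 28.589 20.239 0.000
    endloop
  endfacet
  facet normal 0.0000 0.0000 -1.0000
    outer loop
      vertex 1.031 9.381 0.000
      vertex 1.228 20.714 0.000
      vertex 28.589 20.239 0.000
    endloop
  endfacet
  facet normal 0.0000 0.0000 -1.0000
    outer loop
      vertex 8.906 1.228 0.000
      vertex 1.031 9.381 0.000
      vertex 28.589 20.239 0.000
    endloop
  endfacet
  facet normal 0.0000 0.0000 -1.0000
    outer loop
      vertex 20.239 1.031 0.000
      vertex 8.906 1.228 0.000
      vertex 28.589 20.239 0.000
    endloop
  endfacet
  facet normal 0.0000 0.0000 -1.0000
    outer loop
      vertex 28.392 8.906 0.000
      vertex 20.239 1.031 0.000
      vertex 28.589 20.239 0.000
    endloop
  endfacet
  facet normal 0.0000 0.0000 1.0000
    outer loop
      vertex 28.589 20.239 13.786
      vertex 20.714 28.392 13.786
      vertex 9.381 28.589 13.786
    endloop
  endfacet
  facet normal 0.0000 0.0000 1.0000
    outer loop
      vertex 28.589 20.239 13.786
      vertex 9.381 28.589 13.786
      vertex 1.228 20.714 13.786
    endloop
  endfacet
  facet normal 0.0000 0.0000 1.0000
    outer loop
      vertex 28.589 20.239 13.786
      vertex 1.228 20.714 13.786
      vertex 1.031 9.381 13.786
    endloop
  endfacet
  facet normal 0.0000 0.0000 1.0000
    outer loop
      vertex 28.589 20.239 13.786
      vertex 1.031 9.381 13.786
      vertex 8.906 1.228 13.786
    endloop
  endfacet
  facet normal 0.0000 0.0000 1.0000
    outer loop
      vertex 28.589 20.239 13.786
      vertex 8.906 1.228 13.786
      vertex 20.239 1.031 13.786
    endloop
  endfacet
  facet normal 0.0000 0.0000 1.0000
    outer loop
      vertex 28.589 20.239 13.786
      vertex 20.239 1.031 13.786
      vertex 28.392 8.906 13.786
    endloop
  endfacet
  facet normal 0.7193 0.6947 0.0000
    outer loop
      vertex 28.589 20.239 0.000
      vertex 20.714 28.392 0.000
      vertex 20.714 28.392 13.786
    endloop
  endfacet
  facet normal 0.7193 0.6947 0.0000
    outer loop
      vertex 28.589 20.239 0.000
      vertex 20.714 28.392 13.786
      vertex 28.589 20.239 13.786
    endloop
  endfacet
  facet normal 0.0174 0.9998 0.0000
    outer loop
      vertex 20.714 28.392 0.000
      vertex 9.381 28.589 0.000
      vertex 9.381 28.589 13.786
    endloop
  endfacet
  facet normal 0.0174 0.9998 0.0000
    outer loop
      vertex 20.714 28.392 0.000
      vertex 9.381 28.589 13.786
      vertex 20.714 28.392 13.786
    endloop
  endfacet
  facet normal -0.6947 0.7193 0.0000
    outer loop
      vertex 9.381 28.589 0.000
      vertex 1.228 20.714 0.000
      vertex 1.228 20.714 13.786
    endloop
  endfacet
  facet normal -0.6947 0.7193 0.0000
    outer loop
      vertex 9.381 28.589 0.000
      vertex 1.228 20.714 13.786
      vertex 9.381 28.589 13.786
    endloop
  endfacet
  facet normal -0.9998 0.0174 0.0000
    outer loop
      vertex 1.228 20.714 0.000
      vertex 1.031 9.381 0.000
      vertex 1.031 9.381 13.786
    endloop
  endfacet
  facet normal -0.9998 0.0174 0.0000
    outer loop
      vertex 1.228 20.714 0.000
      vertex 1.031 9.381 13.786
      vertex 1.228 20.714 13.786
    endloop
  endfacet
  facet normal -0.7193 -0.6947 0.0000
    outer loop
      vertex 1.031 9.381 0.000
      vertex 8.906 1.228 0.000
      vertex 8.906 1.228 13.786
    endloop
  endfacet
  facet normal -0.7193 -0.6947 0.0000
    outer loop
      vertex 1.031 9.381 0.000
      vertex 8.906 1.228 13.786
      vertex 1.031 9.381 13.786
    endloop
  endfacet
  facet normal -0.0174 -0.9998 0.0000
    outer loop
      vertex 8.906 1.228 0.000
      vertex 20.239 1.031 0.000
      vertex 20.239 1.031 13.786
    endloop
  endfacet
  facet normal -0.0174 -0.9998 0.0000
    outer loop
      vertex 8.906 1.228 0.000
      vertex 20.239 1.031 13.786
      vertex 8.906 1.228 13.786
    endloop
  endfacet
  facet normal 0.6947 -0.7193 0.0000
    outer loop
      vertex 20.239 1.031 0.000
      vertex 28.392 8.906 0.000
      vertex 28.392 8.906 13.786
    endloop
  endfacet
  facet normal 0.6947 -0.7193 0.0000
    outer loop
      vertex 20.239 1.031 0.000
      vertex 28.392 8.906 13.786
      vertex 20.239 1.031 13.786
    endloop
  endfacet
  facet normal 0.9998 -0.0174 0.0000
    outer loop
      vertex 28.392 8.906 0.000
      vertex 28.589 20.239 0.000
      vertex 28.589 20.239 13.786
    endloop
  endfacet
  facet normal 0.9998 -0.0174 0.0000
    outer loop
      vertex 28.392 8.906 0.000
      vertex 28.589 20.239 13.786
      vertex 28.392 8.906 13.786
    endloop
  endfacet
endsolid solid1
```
; perimeter-only toolpath
G21 ; units = mm
G90 ; absolute positioning
G28 ; home
; layer 1
G0 Z2.298
G0 X28.589 Y20.239
G1 X20.714 Y28.392
G1 X9.381 Y28.589
G1 X1.228 Y20.714
G1 X1.031 Y9.381
G1 X8.906 Y1.228
G1 X20.239 Y1.031
G1 X28.392 Y8.906
G1 X28.589 Y20.239
; layer 2
G0 Z4.595
G0 X28.589 Y20.239
G1 X20.714 Y28.392
G1 X9.381 Y28.589
G1 X1.228 Y20.714
G1 X1.031 Y9.381
G1 X8.906 Y1.228
G1 X20.239 Y1.031
G1 X28.392 Y8.906
G1 X28.589 Y20.239
; layer 3
G0 Z6.893
G0 X28.589 Y20.239
G1 X20.714 Y28.392
G1 X9.381 Y28.589
G1 X1.228 Y20.714
G1 X1.031 Y9.381
G1 X8.906 Y1.228
G1 X20.239 Y1.031
G1 X28.392 Y8.906
G1 X28.589 Y20.239
; layer 4
G0 Z9.191
G0 X28.589 Y20.239
G1 X20.714 Y28.392
G1 X9.381 Y28.589
G1 X1.228 Y20.714
G1 X1.031 Y9.381
G1 X8.906 Y1.228
G1 X20.239 Y1.031
G1 X28.392 Y8.906
G1 X28.589 Y20.239
; layer 5
G0 Z11.488
G0 X28.589 Y20.239
G1 X20.714 Y28.392
G1 X9.381 Y28.589
G1 X1.228 Y20.714
G1 X1.031 Y9.381
G1 X8.906 Y1.228
G1 X20.239 Y1.031
G1 X28.392 Y8.906
G1 X28.589 Y20.239
; layer 6
G0 Z13.786
G0 X28.589 Y20.239
G1 X20.714 Y28.392
G1 X9.381 Y28.589
G1 X1.228 Y20.714
G1 X1.031 Y9.381
G1 X8.906 Y1.228
G1 X20.239 Y1.031
G1 X28.392 Y8.906
G1 X28.589 Y20.239
M2 ; end

The solid is a regular 8-sided prism (a cylinder approximated with 8 flat sides), circumscribed radius ≈ 14.8 mm, height ≈ 13.8 mm. Slicing at Δz = 2.298 mm — 6 equal slices spanning the solid's height, so layer i sits at z = i·h/6 — gives 6 non-empty perimeters. Each is a 8-segment closed polygon; G0 lifts to the layer z and rapids to the start vertex, then G1 traces the edges.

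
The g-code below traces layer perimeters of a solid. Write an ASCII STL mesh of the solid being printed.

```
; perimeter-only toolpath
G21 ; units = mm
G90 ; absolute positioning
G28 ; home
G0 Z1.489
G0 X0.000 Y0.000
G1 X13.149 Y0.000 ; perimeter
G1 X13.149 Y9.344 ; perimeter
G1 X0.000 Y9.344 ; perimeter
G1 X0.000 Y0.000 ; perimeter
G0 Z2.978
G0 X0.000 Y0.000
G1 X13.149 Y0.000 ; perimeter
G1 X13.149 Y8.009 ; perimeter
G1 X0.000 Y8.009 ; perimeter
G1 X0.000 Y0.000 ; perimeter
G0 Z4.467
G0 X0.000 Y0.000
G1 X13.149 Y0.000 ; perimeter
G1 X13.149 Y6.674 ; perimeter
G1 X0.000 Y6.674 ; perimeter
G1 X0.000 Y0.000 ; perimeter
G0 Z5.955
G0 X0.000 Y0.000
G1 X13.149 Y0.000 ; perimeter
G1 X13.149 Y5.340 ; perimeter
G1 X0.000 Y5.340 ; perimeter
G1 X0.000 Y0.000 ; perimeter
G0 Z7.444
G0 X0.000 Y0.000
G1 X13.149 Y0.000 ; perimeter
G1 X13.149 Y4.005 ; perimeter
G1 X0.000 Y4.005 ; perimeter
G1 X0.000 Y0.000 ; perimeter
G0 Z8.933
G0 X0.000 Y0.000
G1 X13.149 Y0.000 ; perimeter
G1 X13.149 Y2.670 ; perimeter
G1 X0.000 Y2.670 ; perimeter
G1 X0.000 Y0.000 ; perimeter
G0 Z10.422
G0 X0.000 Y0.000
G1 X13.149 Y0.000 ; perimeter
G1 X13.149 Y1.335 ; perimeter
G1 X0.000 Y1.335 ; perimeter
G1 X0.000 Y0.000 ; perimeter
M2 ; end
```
solid part
  facet normal 0.0000 0.0000 -1.0000
    outer loop
      vertex 13.149 10.679 0.000
      vertex 13.149 0.000 0.000
      vertex 0.000 0.000 0.000
    endloop
  endfacet
  facet normal 0.0000 0.0000 -1.0000
    outer loop
      vertex 0.000 10.679 0.000
      vertex 13.149 10.679 0.000
      vertex 0.000 0.000 0.000
    endloop
  endfacet
  facet normal 0.0000 -1.0000 0.0000
    outer loop
      vertex 0.000 0.000 0.000
      vertex 13.149 0.000 0.000
      vertex 13.149 0.000 11.911
    endloop
  endfacet
  facet normal 0.0000 -1.0000 0.0000
    outer loop
      vertex 0.000 0.000 0.000
      vertex 13.149 0.000 11.911
      vertex 0.000 0.000 11.911
    endloop
  endfacet
  facet normal 0.0000 0.7446 0.6676
    outer loop
      vertex 0.000 0.000 11.911
      vertex 13.149 0.000 11.911
      vertex 13.149 10.679 0.000
    endloop
  endfacet
  facet normal 0.0000 0.7446 0.6676
    outer loop
      vertex 0.000 0.000 11.911
      vertex 13.149 10.679 0.000
      vertex 0.000 10.679 0.000
    endloop
  endfacet
  facet normal -1.0000 0.0000 0.0000
    outer loop
      vertex 0.000 0.000 11.911
      vertex 0.000 10.679 0.000
      vertex 0.000 0.000 0.000
    endloop
  endfacet
  facet normal 1.0000 0.0000 0.0000
    outer loop
      vertex 13.149 0.000 0.000
      vertex 13.149 10.679 0.000
      vertex 13.149 0.000 11.911
    endloop
  endfacet
endsolid part

The G0 Z moves step by Δz≈1.489 mm. The G1 loops shrink linearly with z, so the solid tapers from its base footprint up to z≈11.9. Closing with a flat bottom cap and the tapered top and triangulating gives 8 facets — a wedge (ramp): 13.1 × 10.7 mm base, rising to 11.9 mm along the y=0 edge and sloping linearly to z=0 at y=10.7.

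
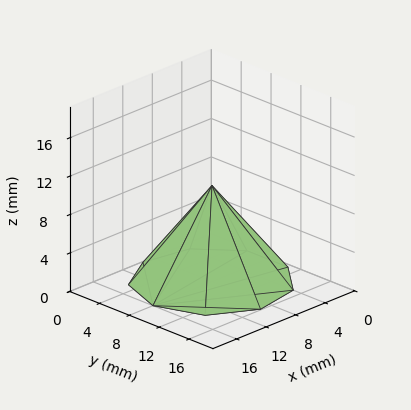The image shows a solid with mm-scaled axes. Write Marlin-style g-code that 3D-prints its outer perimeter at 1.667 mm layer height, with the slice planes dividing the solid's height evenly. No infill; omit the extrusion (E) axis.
Reading the render: the shape is a regular 9-sided pyramid, base circumscribed radius ≈ 8 mm, apex at z ≈ 10 mm (dimensions read to the nearest mm from the axis ticks). For the g-code, the solid's height is divided into equal slices at the stated Δz and each level perimeter traced with G1 moves after a G0 lift.

; perimeter-only toolpath
G21 ; units = mm
G90 ; absolute positioning
G28 ; home
; layer 1
G0 Z1.667
G0 X14.667 Y8.000
G1 X13.107 Y12.285
G1 X9.157 Y14.565
G1 X4.667 Y13.773
G1 X1.735 Y10.280
G1 X1.735 Y5.720
G1 X4.667 Y2.227
G1 X9.157 Y1.435
G1 X13.107 Y3.715
G1 X14.667 Y8.000
; layer 2
G0 Z3.333
G0 X13.333 Y8.000
G1 X12.085 Y11.428
G1 X8.926 Y13.252
G1 X5.333 Y12.619
G1 X2.988 Y9.824
G1 X2.988 Y6.176
G1 X5.333 Y3.381
G1 X8.926 Y2.748
G1 X12.085 Y4.572
G1 X13.333 Y8.000
; layer 3
G0 Z5.000
G0 X12.000 Y8.000
G1 X11.064 Y10.571
G1 X8.694 Y11.939
G1 X6.000 Y11.464
G1 X4.241 Y9.368
G1 X4.241 Y6.632
G1 X6.000 Y4.536
G1 X8.694 Y4.061
G1 X11.064 Y5.429
G1 X12.000 Y8.000
; layer 4
G0 Z6.667
G0 X10.667 Y8.000
G1 X10.043 Y9.714
G1 X8.463 Y10.626
G1 X6.667 Y10.309
G1 X5.494 Y8.912
G1 X5.494 Y7.088
G1 X6.667 Y5.691
G1 X8.463 Y5.374
G1 X10.043 Y6.286
G1 X10.667 Y8.000
; layer 5
G0 Z8.333
G0 X9.333 Y8.000
G1 X9.021 Y8.857
G1 X8.232 Y9.313
G1 X7.333 Y9.155
G1 X6.747 Y8.456
G1 X6.747 Y7.544
G1 X7.333 Y6.845
G1 X8.232 Y6.687
G1 X9.021 Y7.143
G1 X9.333 Y8.000
M2 ; end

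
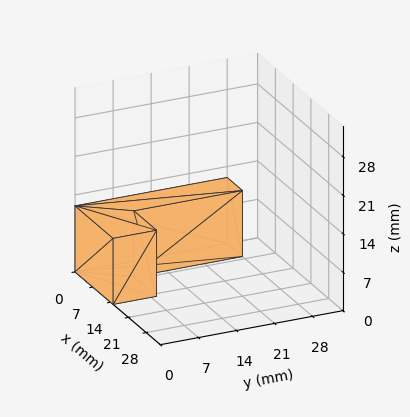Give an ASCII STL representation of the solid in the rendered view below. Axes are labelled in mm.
Reading the render: the shape is an L-shaped prism: outer 15 × 28 mm, arm thicknesses ≈ 8 mm (horizontal) and 6 mm (vertical), extruded 12 mm in z (dimensions read to the nearest mm from the axis ticks). For the STL, each face is triangulated and given an outward normal.

solid part
  facet normal 0.0000 0.0000 -1.0000
    outer loop
      vertex 15.00 8.00 0.00
      vertex 15.00 0.00 0.00
      vertex 0.00 0.00 0.00
    endloop
  endfacet
  facet normal 0.0000 0.0000 -1.0000
    outer loop
      vertex 6.00 8.00 0.00
      vertex 15.00 8.00 0.00
      vertex 0.00 0.00 0.00
    endloop
  endfacet
  facet normal 0.0000 0.0000 -1.0000
    outer loop
      vertex 6.00 28.00 0.00
      vertex 6.00 8.00 0.00
      vertex 0.00 0.00 0.00
    endloop
  endfacet
  facet normal 0.0000 0.0000 -1.0000
    outer loop
      vertex 0.00 28.00 0.00
      vertex 6.00 28.00 0.00
      vertex 0.00 0.00 0.00
    endloop
  endfacet
  facet normal 0.0000 0.0000 1.0000
    outer loop
      vertex 0.00 0.00 12.00
      vertex 15.00 0.00 12.00
      vertex 15.00 8.00 12.00
    endloop
  endfacet
  facet normal 0.0000 0.0000 1.0000
    outer loop
      vertex 0.00 0.00 12.00
      vertex 15.00 8.00 12.00
      vertex 6.00 8.00 12.00
    endloop
  endfacet
  facet normal 0.0000 0.0000 1.0000
    outer loop
      vertex 0.00 0.00 12.00
      vertex 6.00 8.00 12.00
      vertex 6.00 28.00 12.00
    endloop
  endfacet
  facet normal 0.0000 0.0000 1.0000
    outer loop
      vertex 0.00 0.00 12.00
      vertex 6.00 28.00 12.00
      vertex 0.00 28.00 12.00
    endloop
  endfacet
  facet normal 0.0000 -1.0000 0.0000
    outer loop
      vertex 0.00 0.00 0.00
      vertex 15.00 0.00 0.00
      vertex 15.00 0.00 12.00
    endloop
  endfacet
  facet normal 0.0000 -1.0000 0.0000
    outer loop
      vertex 0.00 0.00 0.00
      vertex 15.00 0.00 12.00
      vertex 0.00 0.00 12.00
    endloop
  endfacet
  facet normal 1.0000 0.0000 0.0000
    outer loop
      vertex 15.00 0.00 0.00
      vertex 15.00 8.00 0.00
      vertex 15.00 8.00 12.00
    endloop
  endfacet
  facet normal 1.0000 0.0000 0.0000
    outer loop
      vertex 15.00 0.00 0.00
      vertex 15.00 8.00 12.00
      vertex 15.00 0.00 12.00
    endloop
  endfacet
  facet normal 0.0000 1.0000 0.0000
    outer loop
      vertex 15.00 8.00 0.00
      vertex 6.00 8.00 0.00
      vertex 6.00 8.00 12.00
    endloop
  endfacet
  facet normal 0.0000 1.0000 0.0000
    outer loop
      vertex 15.00 8.00 0.00
      vertex 6.00 8.00 12.00
      vertex 15.00 8.00 12.00
    endloop
  endfacet
  facet normal 1.0000 0.0000 0.0000
    outer loop
      vertex 6.00 8.00 0.00
      vertex 6.00 28.00 0.00
      vertex 6.00 28.00 12.00
    endloop
  endfacet
  facet normal 1.0000 0.0000 0.0000
    outer loop
      vertex 6.00 8.00 0.00
      vertex 6.00 28.00 12.00
      vertex 6.00 8.00 12.00
    endloop
  endfacet
  facet normal 0.0000 1.0000 0.0000
    outer loop
      vertex 6.00 28.00 0.00
      vertex 0.00 28.00 0.00
      vertex 0.00 28.00 12.00
    endloop
  endfacet
  facet normal 0.0000 1.0000 0.0000
    outer loop
      vertex 6.00 28.00 0.00
      vertex 0.00 28.00 12.00
      vertex 6.00 28.00 12.00
    endloop
  endfacet
  facet normal -1.0000 0.0000 0.0000
    outer loop
      vertex 0.00 28.00 0.00
      vertex 0.00 0.00 0.00
      vertex 0.00 0.00 12.00
    endloop
  endfacet
  facet normal -1.0000 0.0000 0.0000
    outer loop
      vertex 0.00 28.00 0.00
      vertex 0.00 0.00 12.00
      vertex 0.00 28.00 12.00
    endloop
  endfacet
endsolid part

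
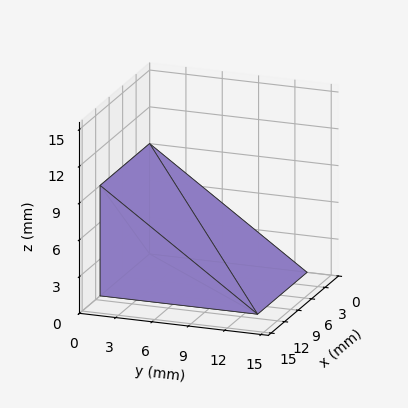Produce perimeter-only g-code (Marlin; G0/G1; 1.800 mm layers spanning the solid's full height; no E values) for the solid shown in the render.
Reading the render: the shape is a wedge (ramp): 11 × 13 mm base, rising to 9 mm along the y=0 edge and sloping linearly to z=0 at y=13 (dimensions read to the nearest mm from the axis ticks). For the g-code, the solid's height is divided into equal slices at the stated Δz and each level perimeter traced with G1 moves after a G0 lift.

; perimeter-only toolpath
G21 ; units = mm
G90 ; absolute positioning
G28 ; home
; layer 1
G0 Z1.800
G0 X0.000 Y0.000
G1 X11.000 Y0.000
G1 X11.000 Y10.400
G1 X0.000 Y10.400
G1 X0.000 Y0.000
; layer 2
G0 Z3.600
G0 X0.000 Y0.000
G1 X11.000 Y0.000
G1 X11.000 Y7.800
G1 X0.000 Y7.800
G1 X0.000 Y0.000
; layer 3
G0 Z5.400
G0 X0.000 Y0.000
G1 X11.000 Y0.000
G1 X11.000 Y5.200
G1 X0.000 Y5.200
G1 X0.000 Y0.000
; layer 4
G0 Z7.200
G0 X0.000 Y0.000
G1 X11.000 Y0.000
G1 X11.000 Y2.600
G1 X0.000 Y2.600
G1 X0.000 Y0.000
M2 ; end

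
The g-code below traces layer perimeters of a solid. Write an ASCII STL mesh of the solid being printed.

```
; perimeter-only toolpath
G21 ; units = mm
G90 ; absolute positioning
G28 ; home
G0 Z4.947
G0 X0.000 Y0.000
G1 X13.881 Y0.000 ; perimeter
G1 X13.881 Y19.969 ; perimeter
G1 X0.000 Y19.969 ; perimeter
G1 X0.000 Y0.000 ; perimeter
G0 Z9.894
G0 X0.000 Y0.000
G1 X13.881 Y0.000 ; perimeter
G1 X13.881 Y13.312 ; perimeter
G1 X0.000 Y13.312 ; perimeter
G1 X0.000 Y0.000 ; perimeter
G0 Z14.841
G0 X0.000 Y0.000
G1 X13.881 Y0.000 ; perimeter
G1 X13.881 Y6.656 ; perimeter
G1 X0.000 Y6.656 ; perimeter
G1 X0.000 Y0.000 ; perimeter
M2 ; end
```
solid part
  facet normal 0.0000 0.0000 -1.0000
    outer loop
      vertex 13.881 26.625 0.000
      vertex 13.881 0.000 0.000
      vertex 0.000 0.000 0.000
    endloop
  endfacet
  facet normal 0.0000 0.0000 -1.0000
    outer loop
      vertex 0.000 26.625 0.000
      vertex 13.881 26.625 0.000
      vertex 0.000 0.000 0.000
    endloop
  endfacet
  facet normal 0.0000 -1.0000 0.0000
    outer loop
      vertex 0.000 0.000 0.000
      vertex 13.881 0.000 0.000
      vertex 13.881 0.000 19.788
    endloop
  endfacet
  facet normal 0.0000 -1.0000 0.0000
    outer loop
      vertex 0.000 0.000 0.000
      vertex 13.881 0.000 19.788
      vertex 0.000 0.000 19.788
    endloop
  endfacet
  facet normal 0.0000 0.5965 0.8026
    outer loop
      vertex 0.000 0.000 19.788
      vertex 13.881 0.000 19.788
      vertex 13.881 26.625 0.000
    endloop
  endfacet
  facet normal 0.0000 0.5965 0.8026
    outer loop
      vertex 0.000 0.000 19.788
      vertex 13.881 26.625 0.000
      vertex 0.000 26.625 0.000
    endloop
  endfacet
  facet normal -1.0000 0.0000 0.0000
    outer loop
      vertex 0.000 0.000 19.788
      vertex 0.000 26.625 0.000
      vertex 0.000 0.000 0.000
    endloop
  endfacet
  facet normal 1.0000 0.0000 0.0000
    outer loop
      vertex 13.881 0.000 0.000
      vertex 13.881 26.625 0.000
      vertex 13.881 0.000 19.788
    endloop
  endfacet
endsolid part

The G0 Z moves step by Δz≈4.947 mm. The G1 loops shrink linearly with z, so the solid tapers from its base footprint up to z≈19.8. Closing with a flat bottom cap and the tapered top and triangulating gives 8 facets — a wedge (ramp): 13.9 × 26.6 mm base, rising to 19.8 mm along the y=0 edge and sloping linearly to z=0 at y=26.6.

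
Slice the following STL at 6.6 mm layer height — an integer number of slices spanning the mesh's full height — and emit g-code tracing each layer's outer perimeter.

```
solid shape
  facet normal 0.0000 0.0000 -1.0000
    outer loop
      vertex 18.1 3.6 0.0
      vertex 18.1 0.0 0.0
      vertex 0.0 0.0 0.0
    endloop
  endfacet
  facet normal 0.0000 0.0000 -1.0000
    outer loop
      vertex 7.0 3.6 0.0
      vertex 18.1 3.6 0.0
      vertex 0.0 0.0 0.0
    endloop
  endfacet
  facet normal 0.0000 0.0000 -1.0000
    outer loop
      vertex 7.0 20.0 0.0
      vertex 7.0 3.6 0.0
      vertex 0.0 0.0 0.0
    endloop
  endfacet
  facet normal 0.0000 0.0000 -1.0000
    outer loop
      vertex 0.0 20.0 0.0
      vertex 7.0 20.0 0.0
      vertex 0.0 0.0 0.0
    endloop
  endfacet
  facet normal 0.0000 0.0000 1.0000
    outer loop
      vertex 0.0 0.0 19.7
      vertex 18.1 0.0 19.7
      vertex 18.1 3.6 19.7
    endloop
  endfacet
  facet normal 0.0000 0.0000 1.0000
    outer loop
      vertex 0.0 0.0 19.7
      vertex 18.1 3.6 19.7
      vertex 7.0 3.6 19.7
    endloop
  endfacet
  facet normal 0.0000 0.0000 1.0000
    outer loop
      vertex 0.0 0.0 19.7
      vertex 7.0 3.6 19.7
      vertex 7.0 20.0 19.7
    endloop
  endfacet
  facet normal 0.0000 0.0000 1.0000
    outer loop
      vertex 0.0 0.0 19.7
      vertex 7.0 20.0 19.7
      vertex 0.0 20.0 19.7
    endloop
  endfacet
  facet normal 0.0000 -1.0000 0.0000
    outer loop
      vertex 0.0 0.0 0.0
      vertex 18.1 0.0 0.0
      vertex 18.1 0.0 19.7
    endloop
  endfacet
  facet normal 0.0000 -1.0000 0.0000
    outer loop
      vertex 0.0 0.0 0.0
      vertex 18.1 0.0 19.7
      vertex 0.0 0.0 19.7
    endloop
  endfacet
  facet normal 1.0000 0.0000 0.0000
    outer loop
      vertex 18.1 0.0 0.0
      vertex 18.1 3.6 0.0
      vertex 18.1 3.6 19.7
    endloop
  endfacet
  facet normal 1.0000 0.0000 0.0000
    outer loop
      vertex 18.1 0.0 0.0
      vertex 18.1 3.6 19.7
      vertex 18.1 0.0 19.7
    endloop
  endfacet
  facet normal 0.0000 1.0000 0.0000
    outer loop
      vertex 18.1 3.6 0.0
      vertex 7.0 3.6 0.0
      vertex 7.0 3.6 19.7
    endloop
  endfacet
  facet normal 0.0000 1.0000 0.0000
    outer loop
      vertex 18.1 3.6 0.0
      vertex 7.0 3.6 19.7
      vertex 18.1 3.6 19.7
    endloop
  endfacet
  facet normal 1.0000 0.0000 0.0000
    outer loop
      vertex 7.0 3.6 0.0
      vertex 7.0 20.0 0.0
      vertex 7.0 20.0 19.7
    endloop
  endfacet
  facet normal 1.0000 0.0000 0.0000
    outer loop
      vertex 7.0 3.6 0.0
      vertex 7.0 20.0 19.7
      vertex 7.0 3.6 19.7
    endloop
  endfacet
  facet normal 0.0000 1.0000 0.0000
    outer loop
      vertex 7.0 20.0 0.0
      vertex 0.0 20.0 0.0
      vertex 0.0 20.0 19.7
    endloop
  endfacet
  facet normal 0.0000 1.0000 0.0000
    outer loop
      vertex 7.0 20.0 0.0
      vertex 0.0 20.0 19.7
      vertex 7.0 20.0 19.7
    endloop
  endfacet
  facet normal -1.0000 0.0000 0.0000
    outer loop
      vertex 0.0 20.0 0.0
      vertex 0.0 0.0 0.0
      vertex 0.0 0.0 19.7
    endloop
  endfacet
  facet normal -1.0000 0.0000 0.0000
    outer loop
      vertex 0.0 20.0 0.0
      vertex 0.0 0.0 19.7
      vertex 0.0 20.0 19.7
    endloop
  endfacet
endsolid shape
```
; perimeter-only toolpath
G21 ; units = mm
G90 ; absolute positioning
G28 ; home
; layer 1
G0 Z6.6
G0 X0.0 Y0.0
G1 X18.1 Y0.0
G1 X18.1 Y3.6
G1 X7.0 Y3.6
G1 X7.0 Y20.0
G1 X0.0 Y20.0
G1 X0.0 Y0.0
; layer 2
G0 Z13.1
G0 X0.0 Y0.0
G1 X18.1 Y0.0
G1 X18.1 Y3.6
G1 X7.0 Y3.6
G1 X7.0 Y20.0
G1 X0.0 Y20.0
G1 X0.0 Y0.0
; layer 3
G0 Z19.7
G0 X0.0 Y0.0
G1 X18.1 Y0.0
G1 X18.1 Y3.6
G1 X7.0 Y3.6
G1 X7.0 Y20.0
G1 X0.0 Y20.0
G1 X0.0 Y0.0
M2 ; end

The solid is an L-shaped prism: outer 18.1 × 20 mm, arm thicknesses ≈ 3.6 mm (horizontal) and 7 mm (vertical), extruded 19.7 mm in z. Slicing at Δz = 6.6 mm — 3 equal slices spanning the solid's height, so layer i sits at z = i·h/3 — gives 3 non-empty perimeters. Each is a 6-segment closed polygon; G0 lifts to the layer z and rapids to the start vertex, then G1 traces the edges.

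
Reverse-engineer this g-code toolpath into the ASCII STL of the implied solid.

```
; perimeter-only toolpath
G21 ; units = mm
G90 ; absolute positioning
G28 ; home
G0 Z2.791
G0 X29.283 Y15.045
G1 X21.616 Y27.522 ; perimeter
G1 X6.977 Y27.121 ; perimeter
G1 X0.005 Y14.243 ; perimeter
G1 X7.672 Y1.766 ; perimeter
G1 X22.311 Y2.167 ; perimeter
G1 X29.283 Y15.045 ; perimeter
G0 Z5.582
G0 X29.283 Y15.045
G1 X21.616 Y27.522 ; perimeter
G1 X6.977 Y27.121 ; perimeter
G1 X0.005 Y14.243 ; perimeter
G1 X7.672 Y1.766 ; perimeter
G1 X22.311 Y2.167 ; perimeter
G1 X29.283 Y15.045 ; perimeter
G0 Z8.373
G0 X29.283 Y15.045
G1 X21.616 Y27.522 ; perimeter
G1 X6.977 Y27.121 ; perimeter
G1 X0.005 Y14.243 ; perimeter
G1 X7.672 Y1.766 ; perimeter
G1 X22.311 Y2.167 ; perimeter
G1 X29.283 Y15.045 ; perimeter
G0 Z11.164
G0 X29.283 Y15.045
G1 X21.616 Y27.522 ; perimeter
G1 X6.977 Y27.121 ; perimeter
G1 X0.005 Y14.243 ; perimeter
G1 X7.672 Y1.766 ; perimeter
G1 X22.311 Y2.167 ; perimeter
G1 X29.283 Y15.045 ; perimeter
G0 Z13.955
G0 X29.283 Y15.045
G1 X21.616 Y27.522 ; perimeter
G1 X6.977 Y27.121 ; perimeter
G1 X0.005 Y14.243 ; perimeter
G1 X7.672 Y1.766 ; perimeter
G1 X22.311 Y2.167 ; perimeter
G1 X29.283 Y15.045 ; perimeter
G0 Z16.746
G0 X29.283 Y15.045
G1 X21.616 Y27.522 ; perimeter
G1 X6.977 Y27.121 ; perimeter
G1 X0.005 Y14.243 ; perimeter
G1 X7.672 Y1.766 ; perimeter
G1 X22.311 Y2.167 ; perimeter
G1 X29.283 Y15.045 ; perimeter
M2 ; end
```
solid part
  facet normal 0.0000 0.0000 -1.0000
    outer loop
      vertex 6.977 27.121 0.000
      vertex 21.616 27.522 0.000
      vertex 29.283 15.045 0.000
    endloop
  endfacet
  facet normal 0.0000 0.0000 -1.0000
    outer loop
      vertex 0.005 14.243 0.000
      vertex 6.977 27.121 0.000
      vertex 29.283 15.045 0.000
    endloop
  endfacet
  facet normal 0.0000 0.0000 -1.0000
    outer loop
      vertex 7.672 1.766 0.000
      vertex 0.005 14.243 0.000
      vertex 29.283 15.045 0.000
    endloop
  endfacet
  facet normal 0.0000 0.0000 -1.0000
    outer loop
      vertex 22.311 2.167 0.000
      vertex 7.672 1.766 0.000
      vertex 29.283 15.045 0.000
    endloop
  endfacet
  facet normal 0.0000 0.0000 1.0000
    outer loop
      vertex 29.283 15.045 16.746
      vertex 21.616 27.522 16.746
      vertex 6.977 27.121 16.746
    endloop
  endfacet
  facet normal 0.0000 0.0000 1.0000
    outer loop
      vertex 29.283 15.045 16.746
      vertex 6.977 27.121 16.746
      vertex 0.005 14.243 16.746
    endloop
  endfacet
  facet normal 0.0000 0.0000 1.0000
    outer loop
      vertex 29.283 15.045 16.746
      vertex 0.005 14.243 16.746
      vertex 7.672 1.766 16.746
    endloop
  endfacet
  facet normal 0.0000 0.0000 1.0000
    outer loop
      vertex 29.283 15.045 16.746
      vertex 7.672 1.766 16.746
      vertex 22.311 2.167 16.746
    endloop
  endfacet
  facet normal 0.8520 0.5235 0.0000
    outer loop
      vertex 29.283 15.045 0.000
      vertex 21.616 27.522 0.000
      vertex 21.616 27.522 16.746
    endloop
  endfacet
  facet normal 0.8520 0.5235 0.0000
    outer loop
      vertex 29.283 15.045 0.000
      vertex 21.616 27.522 16.746
      vertex 29.283 15.045 16.746
    endloop
  endfacet
  facet normal -0.0274 0.9996 0.0000
    outer loop
      vertex 21.616 27.522 0.000
      vertex 6.977 27.121 0.000
      vertex 6.977 27.121 16.746
    endloop
  endfacet
  facet normal -0.0274 0.9996 0.0000
    outer loop
      vertex 21.616 27.522 0.000
      vertex 6.977 27.121 16.746
      vertex 21.616 27.522 16.746
    endloop
  endfacet
  facet normal -0.8794 0.4761 0.0000
    outer loop
      vertex 6.977 27.121 0.000
      vertex 0.005 14.243 0.000
      vertex 0.005 14.243 16.746
    endloop
  endfacet
  facet normal -0.8794 0.4761 0.0000
    outer loop
      vertex 6.977 27.121 0.000
      vertex 0.005 14.243 16.746
      vertex 6.977 27.121 16.746
    endloop
  endfacet
  facet normal -0.8520 -0.5235 0.0000
    outer loop
      vertex 0.005 14.243 0.000
      vertex 7.672 1.766 0.000
      vertex 7.672 1.766 16.746
    endloop
  endfacet
  facet normal -0.8520 -0.5235 0.0000
    outer loop
      vertex 0.005 14.243 0.000
      vertex 7.672 1.766 16.746
      vertex 0.005 14.243 16.746
    endloop
  endfacet
  facet normal 0.0274 -0.9996 0.0000
    outer loop
      vertex 7.672 1.766 0.000
      vertex 22.311 2.167 0.000
      vertex 22.311 2.167 16.746
    endloop
  endfacet
  facet normal 0.0274 -0.9996 0.0000
    outer loop
      vertex 7.672 1.766 0.000
      vertex 22.311 2.167 16.746
      vertex 7.672 1.766 16.746
    endloop
  endfacet
  facet normal 0.8794 -0.4761 0.0000
    outer loop
      vertex 22.311 2.167 0.000
      vertex 29.283 15.045 0.000
      vertex 29.283 15.045 16.746
    endloop
  endfacet
  facet normal 0.8794 -0.4761 0.0000
    outer loop
      vertex 22.311 2.167 0.000
      vertex 29.283 15.045 16.746
      vertex 22.311 2.167 16.746
    endloop
  endfacet
endsolid part

The G0 Z moves step by Δz≈2.791 mm. Every layer's G1 loop is the same polygon, so the solid is a straight extrusion of it from z=0 to z≈16.7. Closing with flat bottom and top caps and triangulating gives 20 facets — a regular 6-sided prism (a cylinder approximated with 6 flat sides), circumscribed radius ≈ 14.6 mm, height ≈ 16.7 mm.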